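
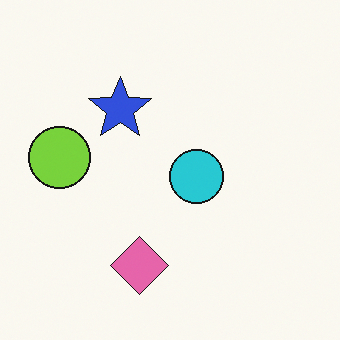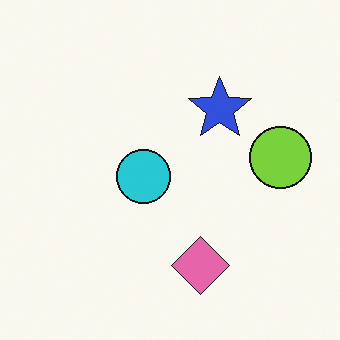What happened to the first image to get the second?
Flipped horizontally (left ↔ right).

The lime circle is in the left of the first image and the right of the second — shapes on opposite sides of the vertical midline have swapped in a mirror flip.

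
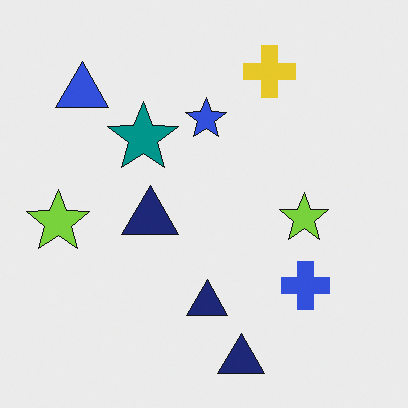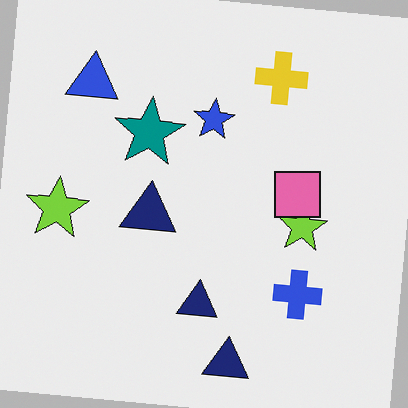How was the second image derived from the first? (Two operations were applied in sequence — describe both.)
Rotated clockwise by a few degrees, then overlaid with an additional pink square.

Every shape is tilted by the same angle and the image corners show triangular fill wedges — a whole-image rotation by a non-right angle. A pink square appears in the second image that is absent from the first.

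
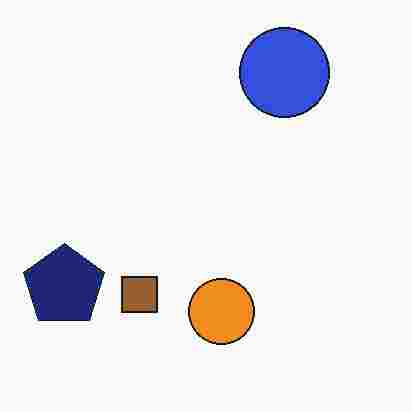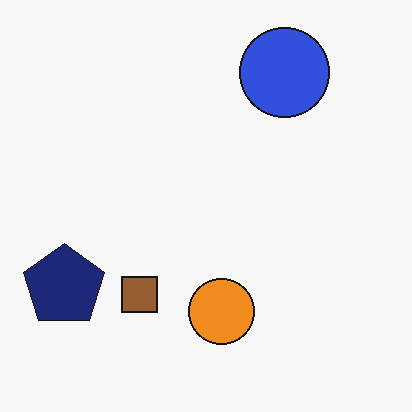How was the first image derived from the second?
The first image is the second heavily JPEG-compressed with obvious blocking artifacts.

Blocky 8×8 compression artifacts appear around shape edges and the flat background shows ringing — characteristic JPEG degradation.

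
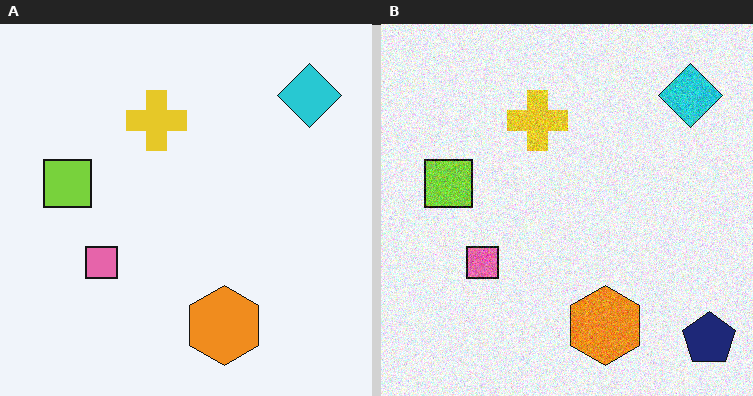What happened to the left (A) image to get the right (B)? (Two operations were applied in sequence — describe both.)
The image was degraded with moderate additive noise, then overlaid with an additional navy pentagon.

Random speckle covers the whole image, including the flat background. A navy pentagon appears in the right (B) image that is absent from the left (A).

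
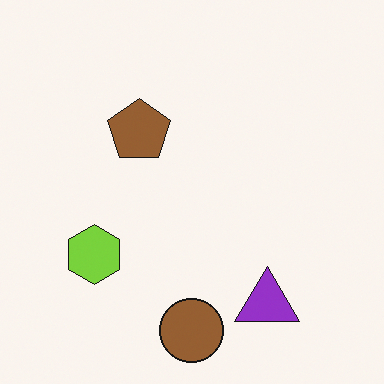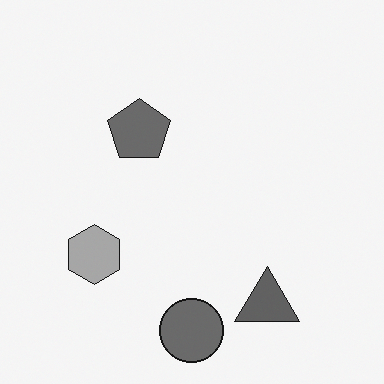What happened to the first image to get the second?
The transformation is: converted to grayscale.

All color is removed — every shape is now a shade of grey.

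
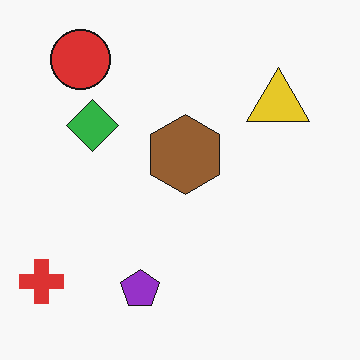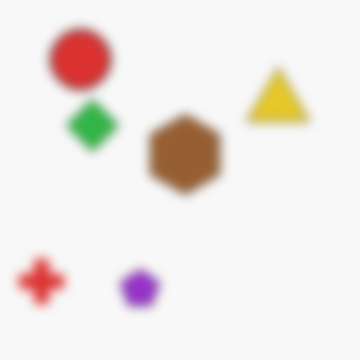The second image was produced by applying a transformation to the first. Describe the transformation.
It was heavily blurred.

Shape edges and outlines are uniformly softened across the whole image.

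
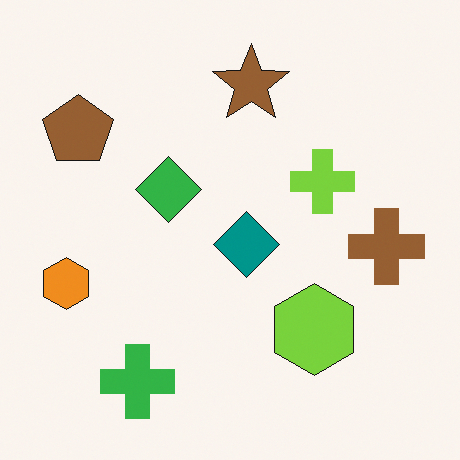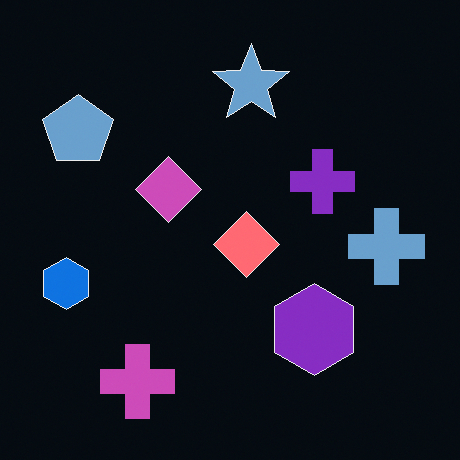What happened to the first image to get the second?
This is the original image color-inverted (negative).

The light background has become dark and every shape's color is its complement — a photographic negative.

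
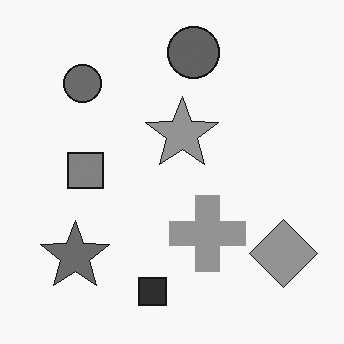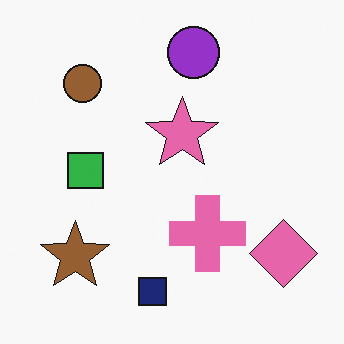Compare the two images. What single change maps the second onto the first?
The image was converted to grayscale.

All color is removed — every shape is now a shade of grey.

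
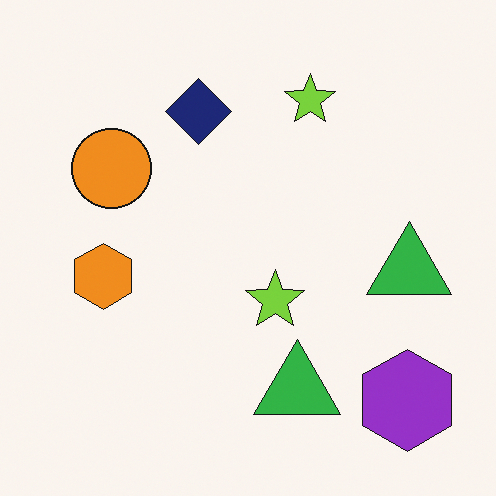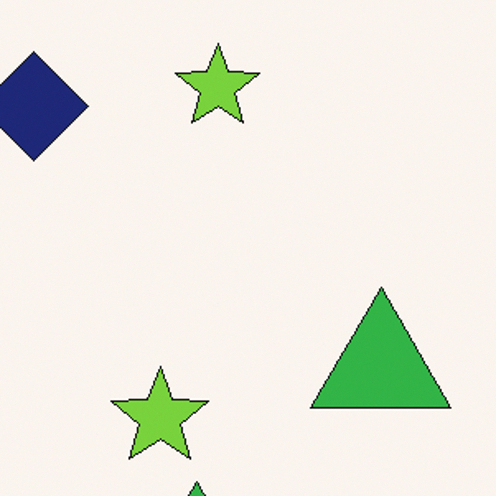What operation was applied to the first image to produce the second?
It was cropped tightly and scaled back up.

The visible shapes are larger and the field of view is narrower; shapes near the original edges may be partly or wholly outside the frame — a crop-and-rescale.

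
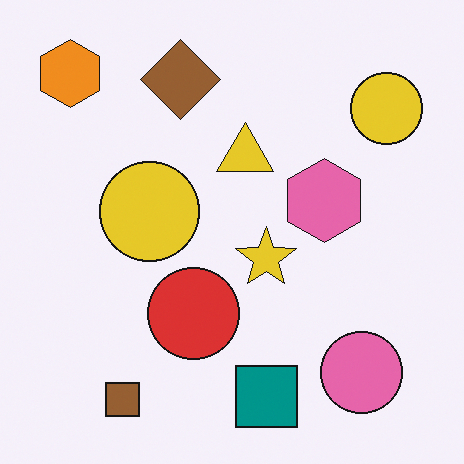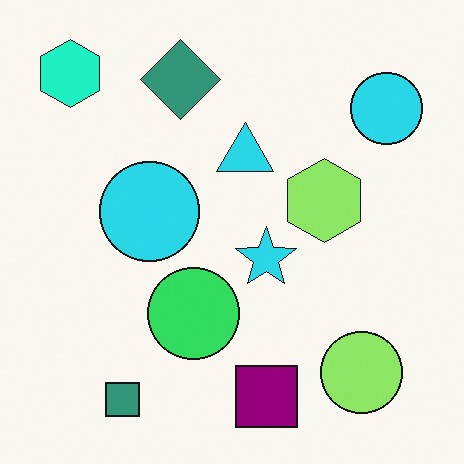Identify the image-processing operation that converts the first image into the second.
It was hue-shifted by a moderate amount.

Every shape's color has rotated by the same amount around the hue wheel — a uniform hue shift.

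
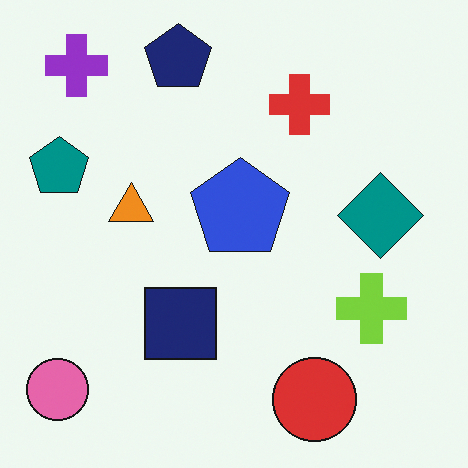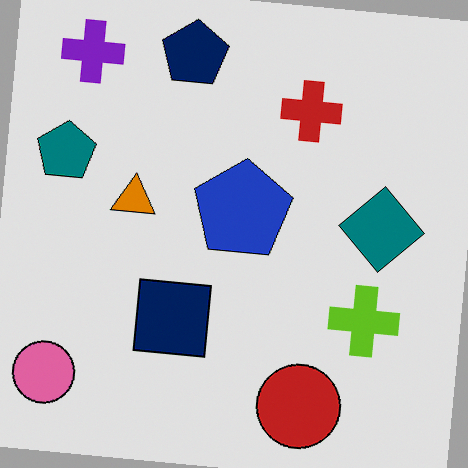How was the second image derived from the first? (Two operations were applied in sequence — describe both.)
The image was rotated clockwise by a few degrees, then moderately posterized.

Every shape is tilted by the same angle and the image corners show triangular fill wedges — a whole-image rotation by a non-right angle. Each flat color has snapped to a coarser quantized level — most visibly, the near-white background has dropped to a flat grey.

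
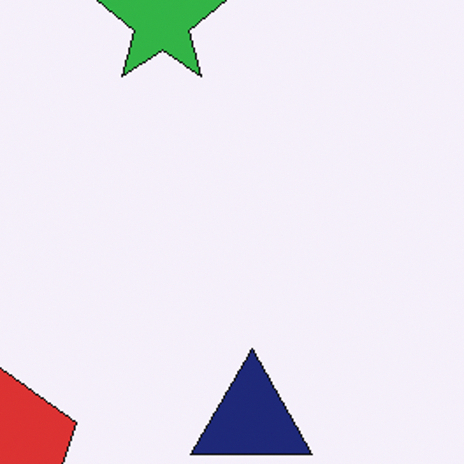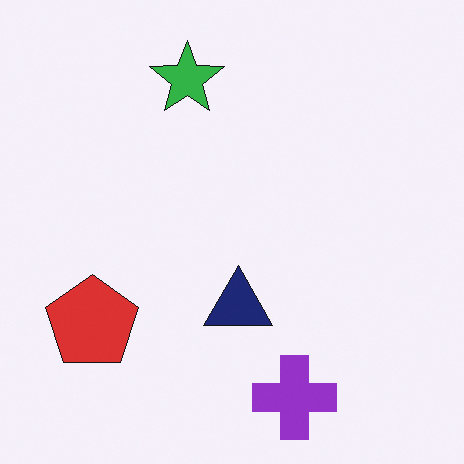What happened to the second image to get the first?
It was cropped to a noticeably smaller region and rescaled.

The visible shapes are larger and the field of view is narrower; shapes near the original edges may be partly or wholly outside the frame — a crop-and-rescale.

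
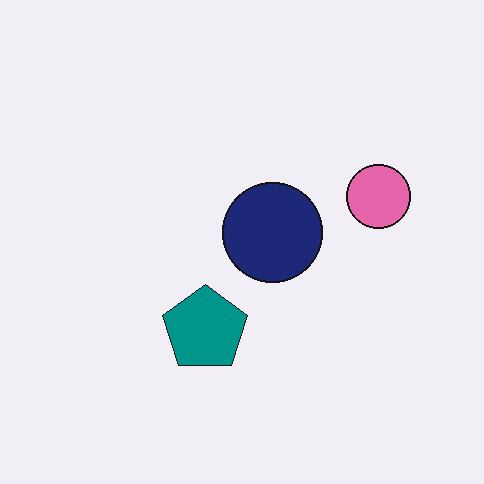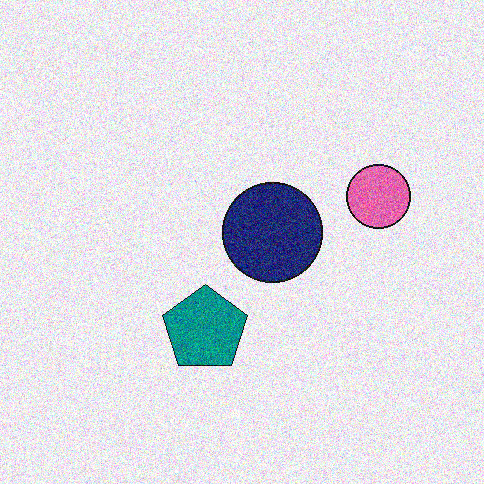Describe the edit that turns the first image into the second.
The image was degraded with strong gaussian noise.

Random speckle covers the whole image, including the flat background.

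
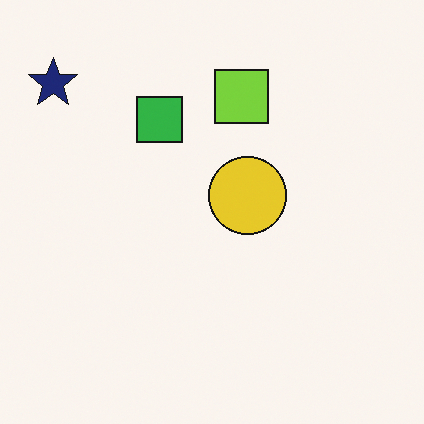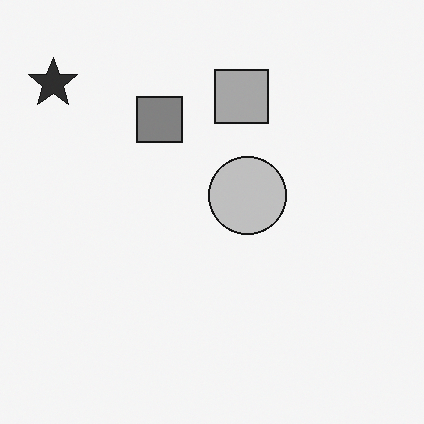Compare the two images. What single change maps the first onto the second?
The transformation is: converted to grayscale.

All color is removed — every shape is now a shade of grey.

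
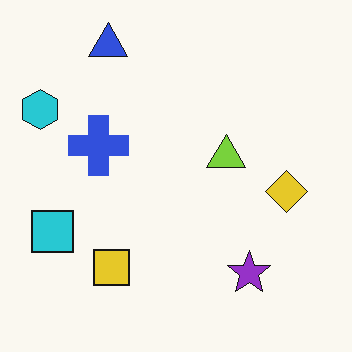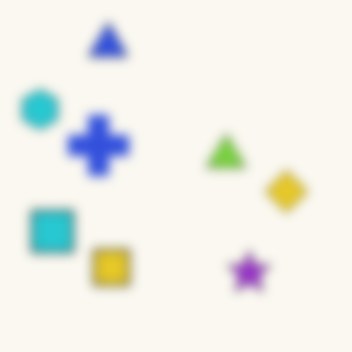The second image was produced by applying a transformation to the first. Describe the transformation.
The second image is the first heavily blurred.

Shape edges and outlines are uniformly softened across the whole image.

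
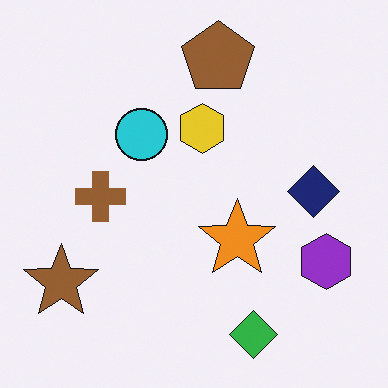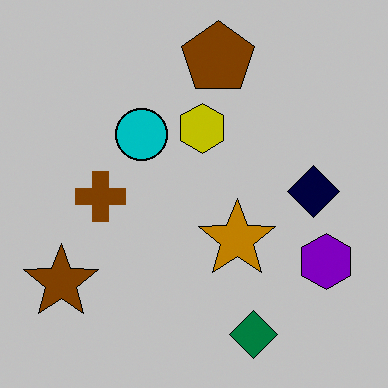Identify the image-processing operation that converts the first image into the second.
This is the original image heavily posterized to just a handful of flat colors.

Each flat color has snapped to a coarser quantized level — most visibly, the near-white background has dropped to a flat grey.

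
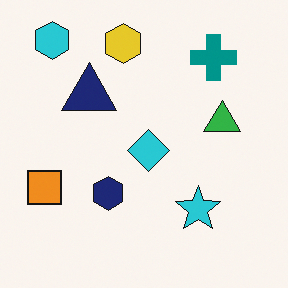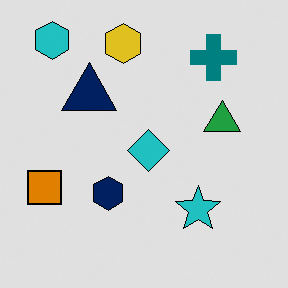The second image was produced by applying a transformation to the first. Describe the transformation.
The image was posterized to a reduced palette.

Each flat color has snapped to a coarser quantized level — most visibly, the near-white background has dropped to a flat grey.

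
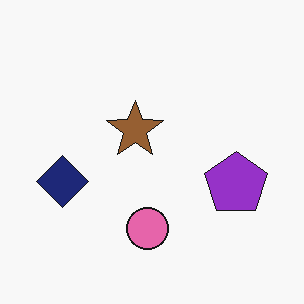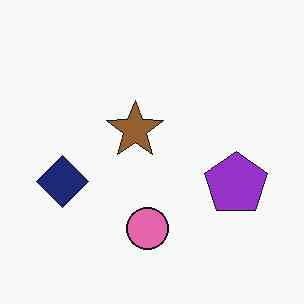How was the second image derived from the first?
This is the original image given moderate JPEG compression.

Blocky 8×8 compression artifacts appear around shape edges and the flat background shows ringing — characteristic JPEG degradation.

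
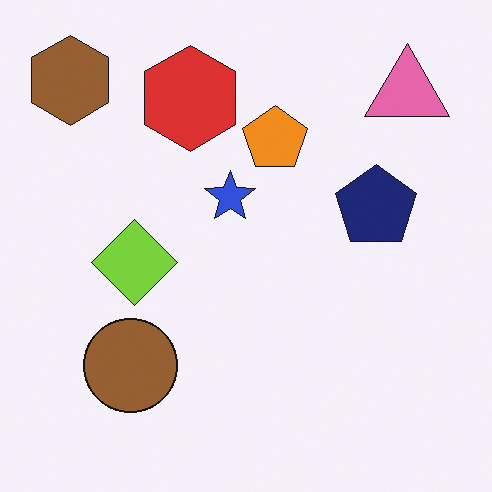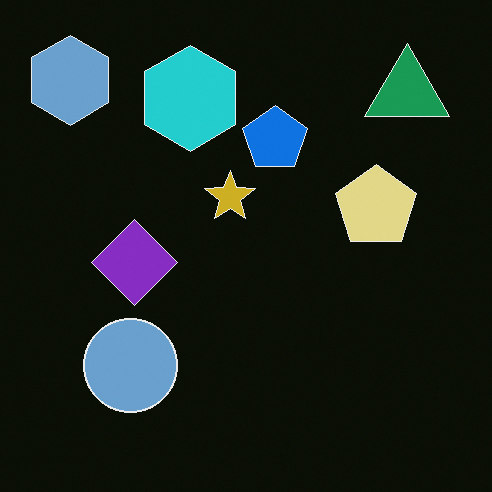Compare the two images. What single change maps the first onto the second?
This is the original image color-inverted (negative).

The light background has become dark and every shape's color is its complement — a photographic negative.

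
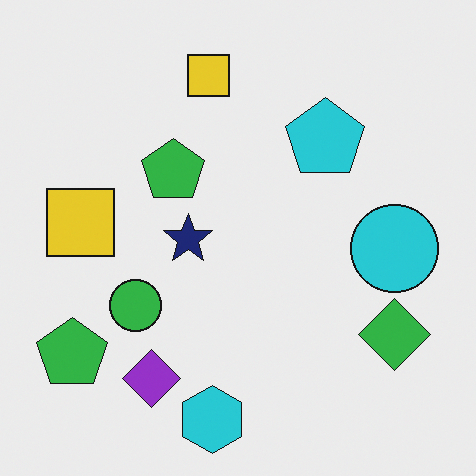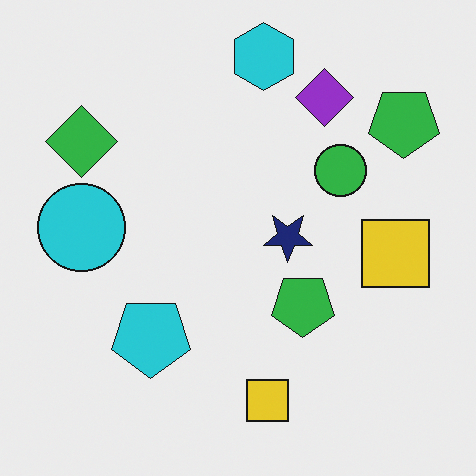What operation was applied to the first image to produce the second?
The transformation is: rotated 180°.

The green diamond sits in the bottom-right of the first image and the top-left of the second — consistent with a whole-image 180° rotation.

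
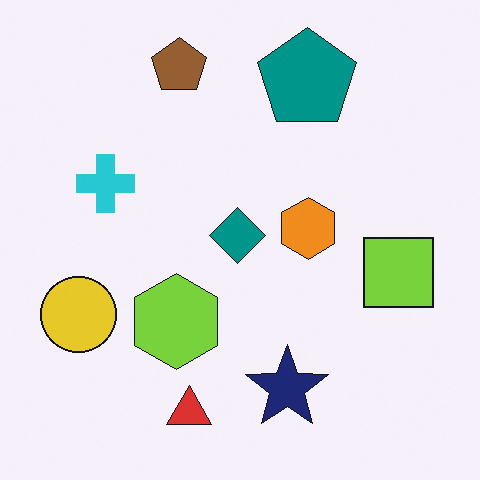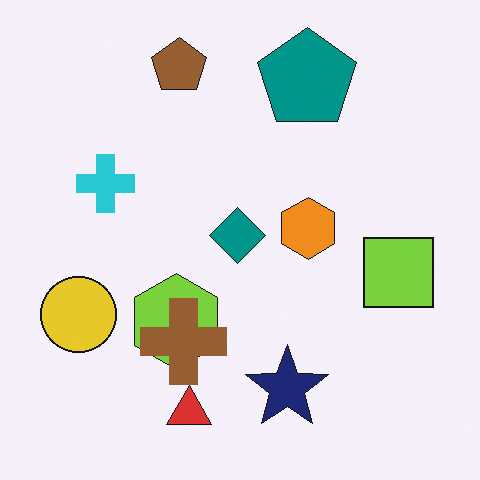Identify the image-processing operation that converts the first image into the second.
The image was overlaid with an additional brown cross.

A brown cross appears in the second image that is absent from the first.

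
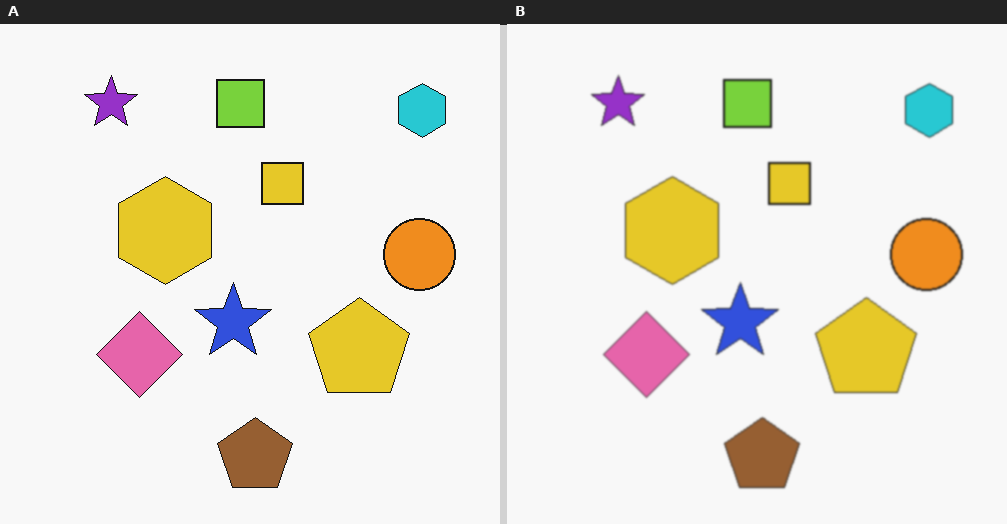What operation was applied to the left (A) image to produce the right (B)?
The transformation is: given a subtle gaussian blur.

Shape edges and outlines are uniformly softened across the whole image.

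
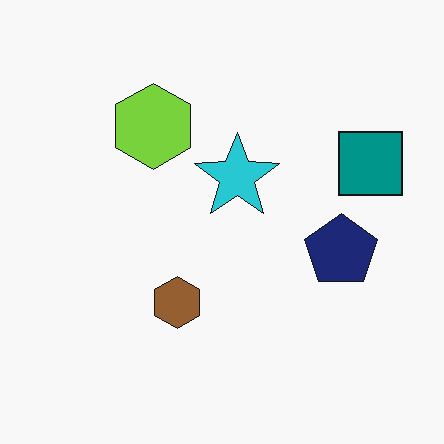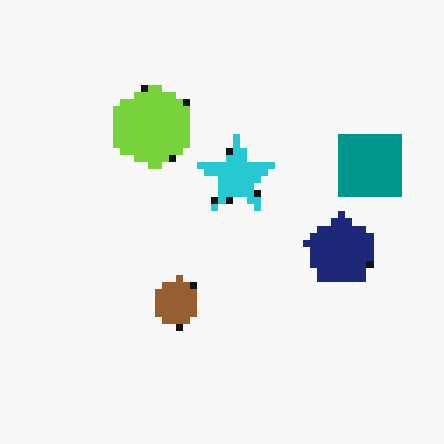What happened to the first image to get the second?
Pixelated into visible square blocks.

Shapes are reduced to large square blocks; fine edges and outlines are lost — a downscale-then-upscale (mosaic) effect.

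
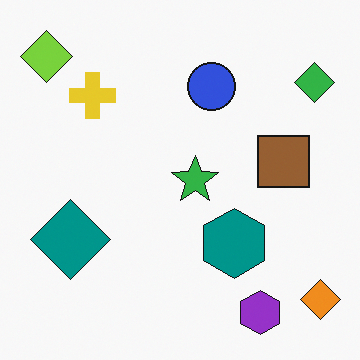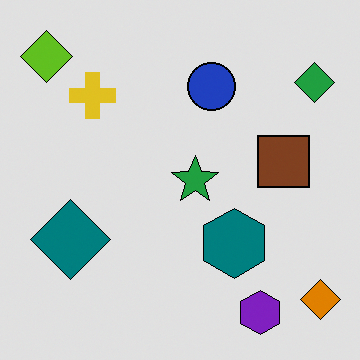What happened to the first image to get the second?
This is the original image moderately posterized.

Each flat color has snapped to a coarser quantized level — most visibly, the near-white background has dropped to a flat grey.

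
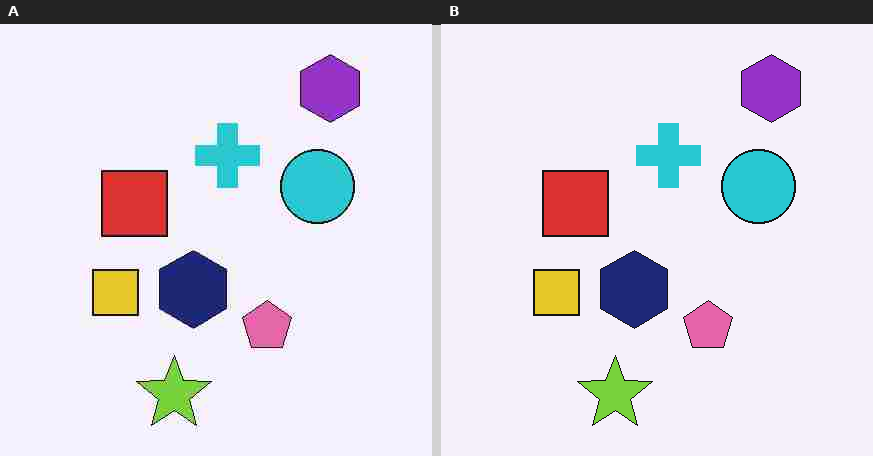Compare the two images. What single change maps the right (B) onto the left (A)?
The image was heavily JPEG-compressed with obvious blocking artifacts.

Blocky 8×8 compression artifacts appear around shape edges and the flat background shows ringing — characteristic JPEG degradation.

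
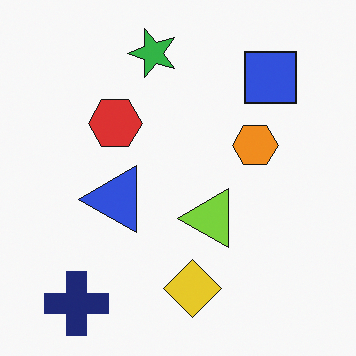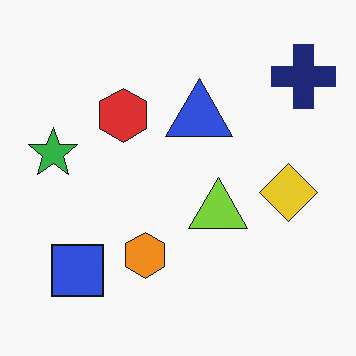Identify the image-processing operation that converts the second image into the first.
The transformation is: transposed (reflected across the top-left ↔ bottom-right diagonal).

Shapes have swapped their row and column positions — what was in the top-right is now in the bottom-left — a diagonal reflection.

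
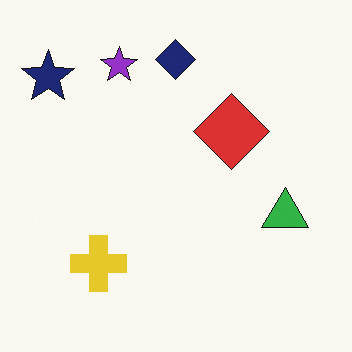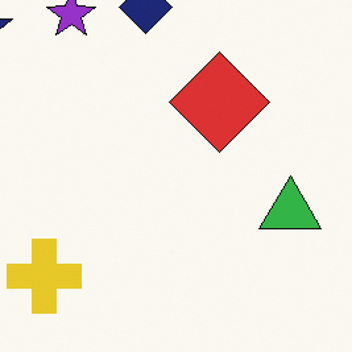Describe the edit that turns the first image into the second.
This is the original image cropped to a modestly smaller region and rescaled.

The visible shapes are larger and the field of view is narrower; shapes near the original edges may be partly or wholly outside the frame — a crop-and-rescale.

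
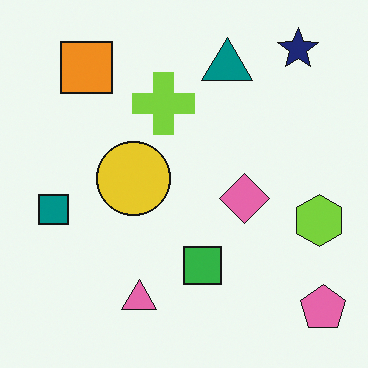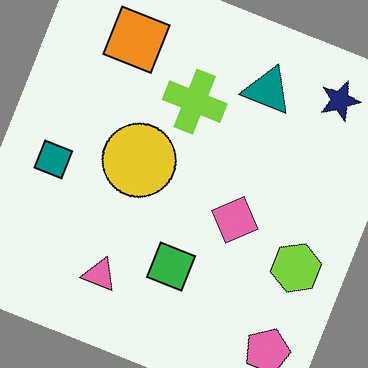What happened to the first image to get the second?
The second image is the first rotated clockwise by a moderate amount.

Every shape is tilted by the same angle and the image corners show triangular fill wedges — a whole-image rotation by a non-right angle.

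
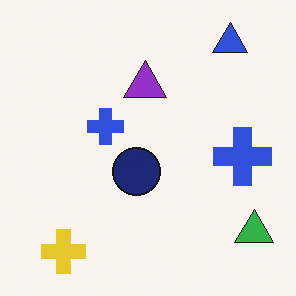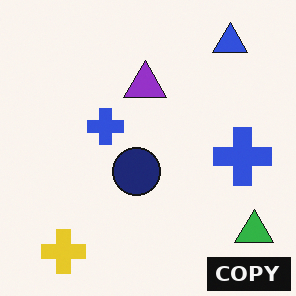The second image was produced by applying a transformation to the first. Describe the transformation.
The transformation is: watermarked with the text "COPY" in the lower-right corner.

A dark label reading "COPY" appears in the lower-right corner.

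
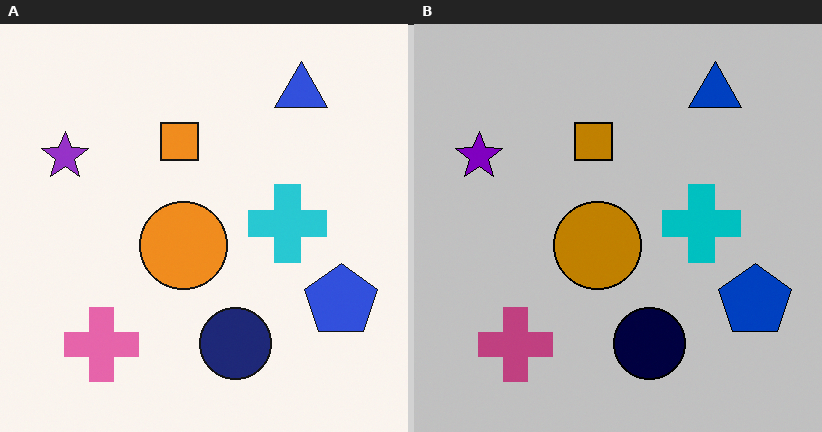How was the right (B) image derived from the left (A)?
The transformation is: heavily posterized to just a handful of flat colors.

Each flat color has snapped to a coarser quantized level — most visibly, the near-white background has dropped to a flat grey.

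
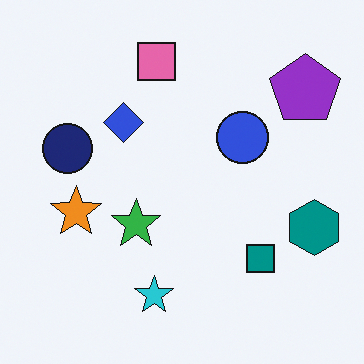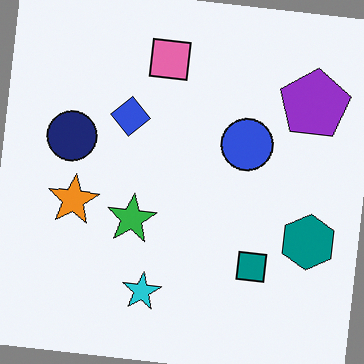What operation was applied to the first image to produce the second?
It was rotated clockwise by a small amount.

Every shape is tilted by the same angle and the image corners show triangular fill wedges — a whole-image rotation by a non-right angle.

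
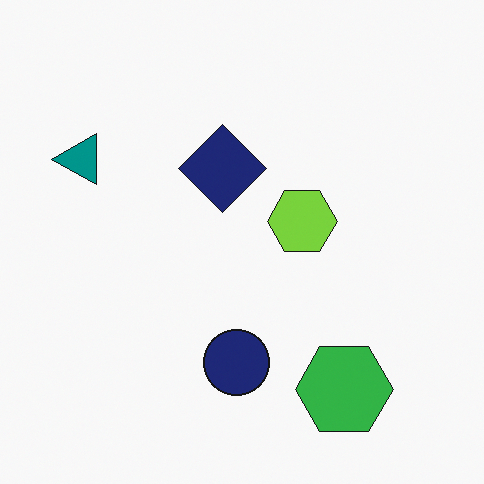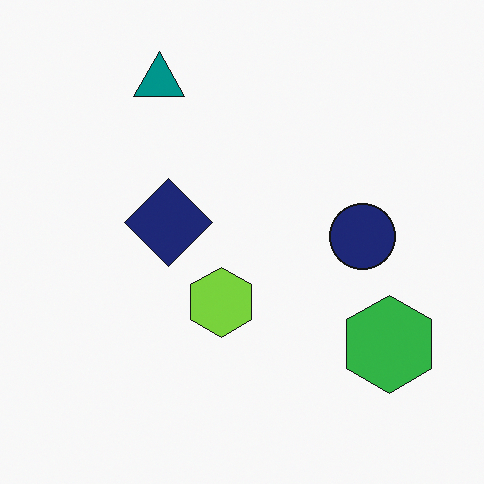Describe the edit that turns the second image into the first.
It was transposed (reflected across the top-left ↔ bottom-right diagonal).

Shapes have swapped their row and column positions — what was in the top-right is now in the bottom-left — a diagonal reflection.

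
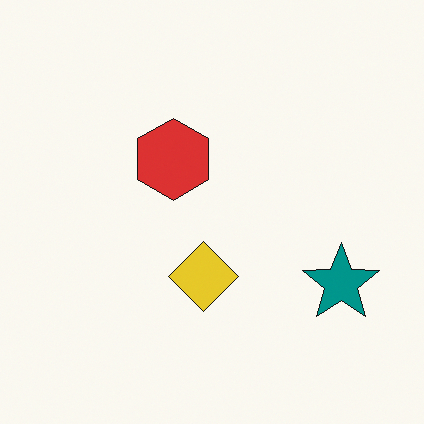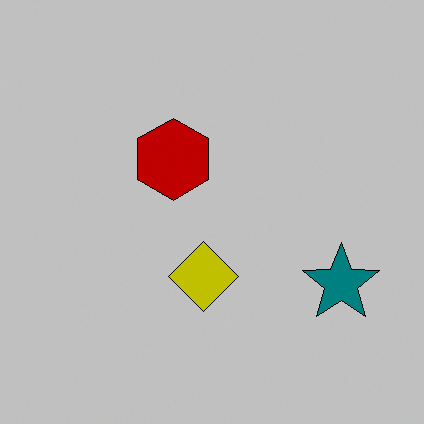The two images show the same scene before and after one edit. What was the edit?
This is the original image heavily posterized to just a handful of flat colors.

Each flat color has snapped to a coarser quantized level — most visibly, the near-white background has dropped to a flat grey.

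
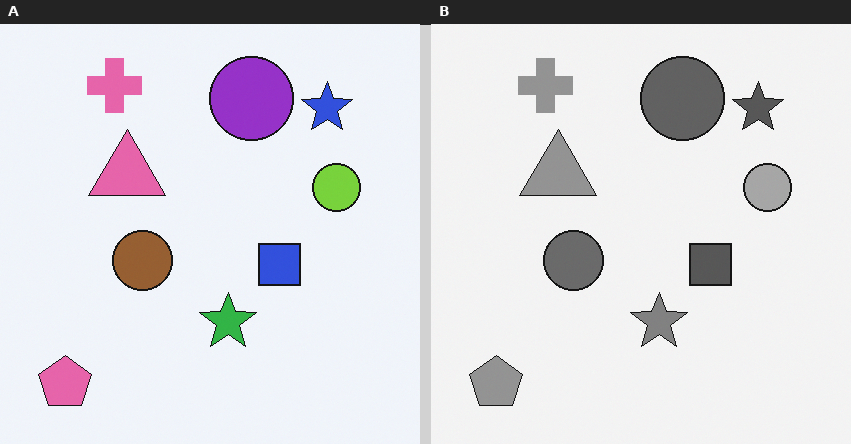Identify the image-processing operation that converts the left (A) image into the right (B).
The image was converted to grayscale.

All color is removed — every shape is now a shade of grey.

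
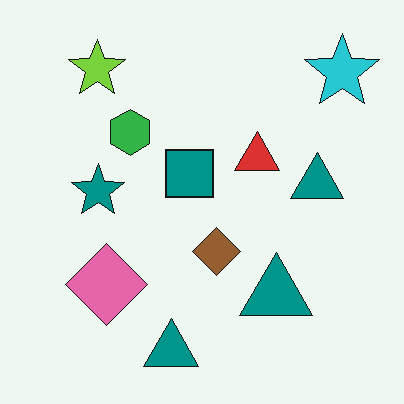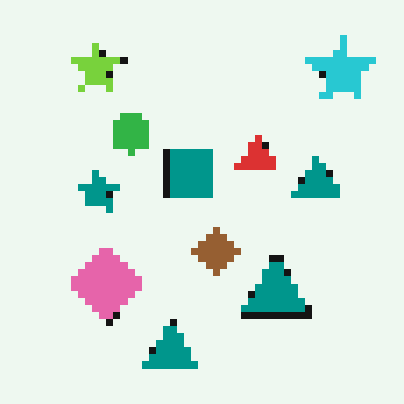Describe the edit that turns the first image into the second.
Moderately pixelated.

Shapes are reduced to large square blocks; fine edges and outlines are lost — a downscale-then-upscale (mosaic) effect.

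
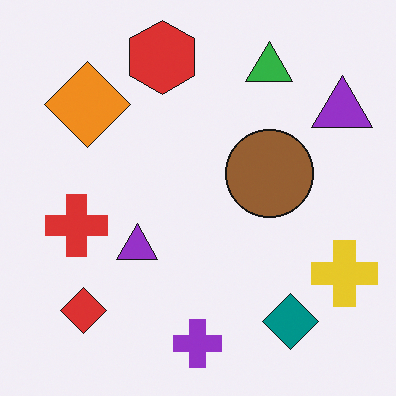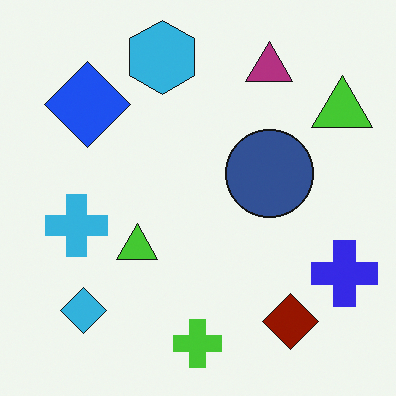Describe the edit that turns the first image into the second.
The image was hue-shifted by a large amount.

Every shape's color has rotated by the same amount around the hue wheel — a uniform hue shift.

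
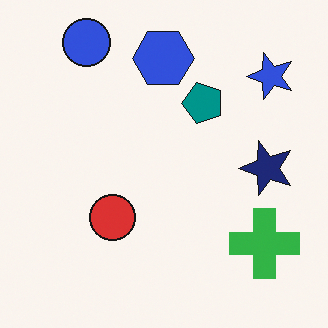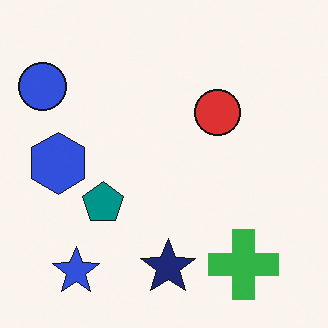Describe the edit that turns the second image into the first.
It was transposed (reflected across the top-left ↔ bottom-right diagonal).

Shapes have swapped their row and column positions — what was in the top-right is now in the bottom-left — a diagonal reflection.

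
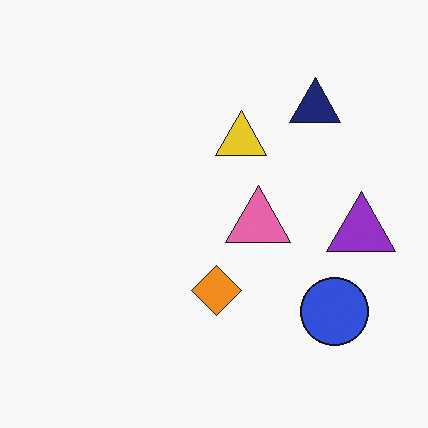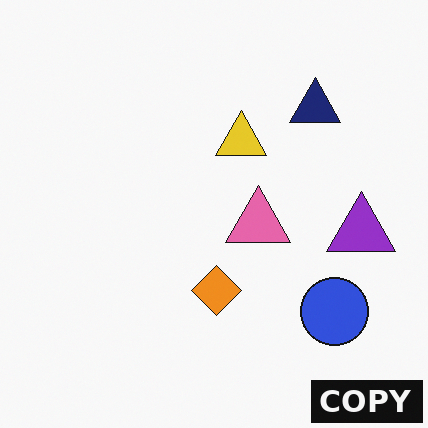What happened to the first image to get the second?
The image was watermarked with the text "COPY" in the lower-right corner.

A dark label reading "COPY" appears in the lower-right corner.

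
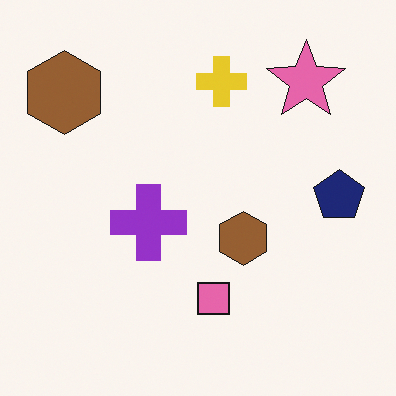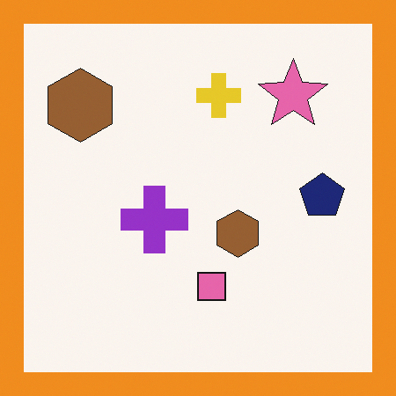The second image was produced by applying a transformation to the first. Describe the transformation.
It was framed with a orange border.

A solid orange frame runs around the edge of the second image, with the content slightly shrunk inside it.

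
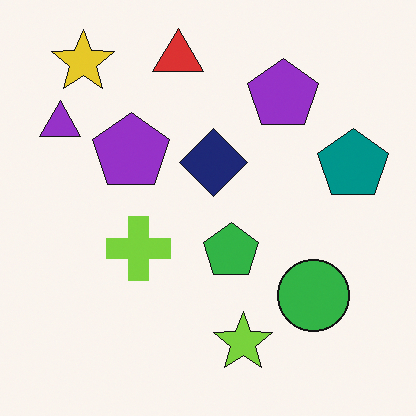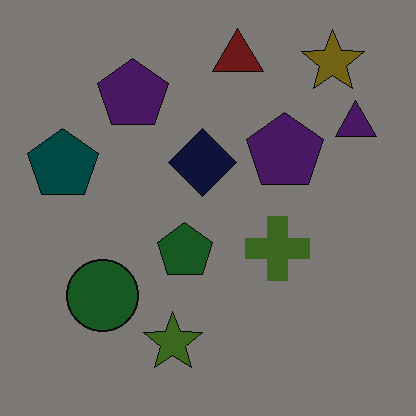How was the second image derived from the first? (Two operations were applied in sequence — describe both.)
The image was substantially darkened, then flipped horizontally (left ↔ right).

Every pixel — background and shapes alike — is uniformly darkened. The purple triangle is in the top-left of the first image and the top-right of the second — shapes on opposite sides of the vertical midline have swapped in a mirror flip.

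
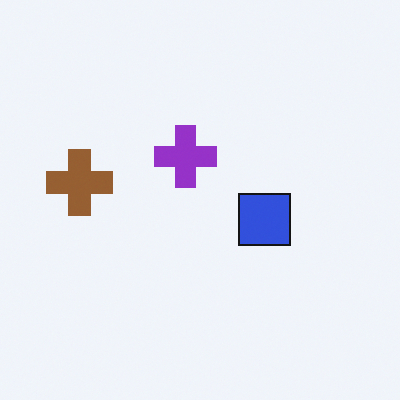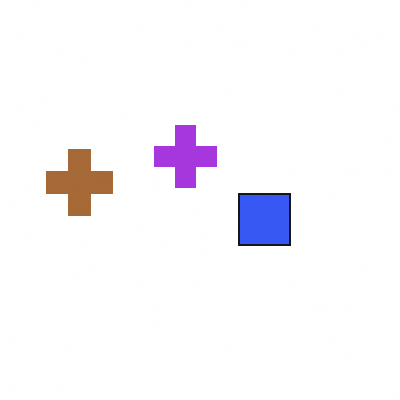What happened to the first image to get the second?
The transformation is: slightly brightened.

Every pixel — background and shapes alike — is uniformly brightened.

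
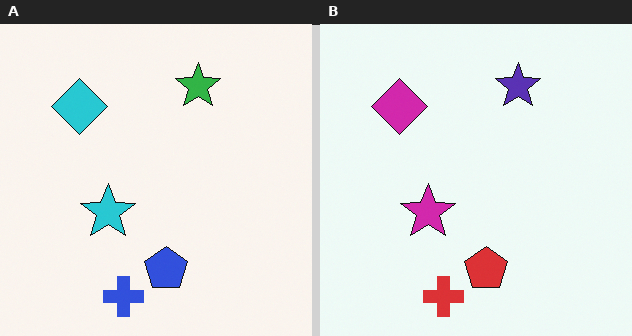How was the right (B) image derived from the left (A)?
The transformation is: hue-shifted noticeably.

Every shape's color has rotated by the same amount around the hue wheel — a uniform hue shift.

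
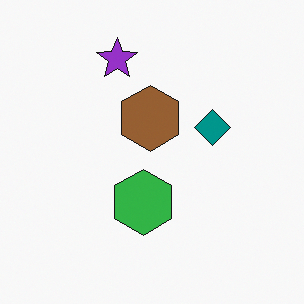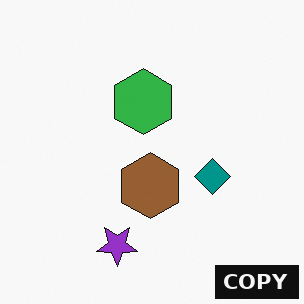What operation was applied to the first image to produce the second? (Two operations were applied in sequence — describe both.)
The transformation is: flipped vertically (top ↔ bottom), then watermarked with the text "COPY" in the lower-right corner.

The purple star is in the top of the first image and the bottom of the second — shapes on opposite sides of the horizontal midline have swapped in a mirror flip. A dark label reading "COPY" appears in the lower-right corner.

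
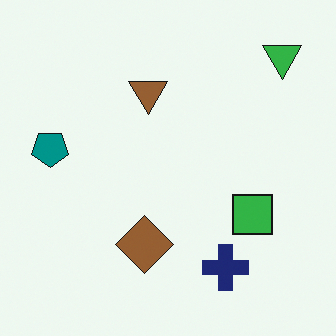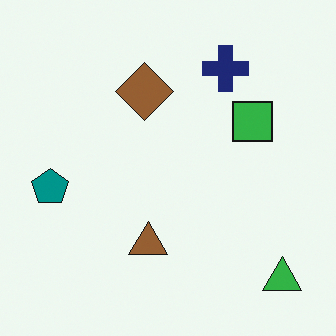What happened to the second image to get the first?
The image was flipped vertically (top ↔ bottom).

The green triangle is in the bottom-right of the second image and the top-right of the first — shapes on opposite sides of the horizontal midline have swapped in a mirror flip.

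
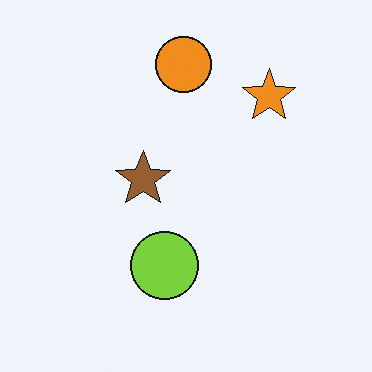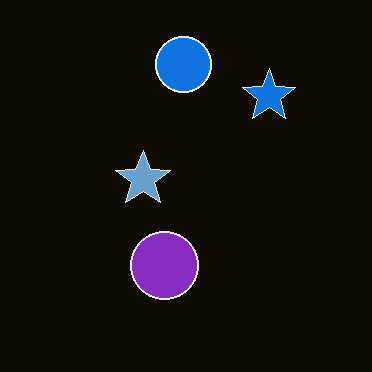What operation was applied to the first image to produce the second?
The image was color-inverted (negative).

The light background has become dark and every shape's color is its complement — a photographic negative.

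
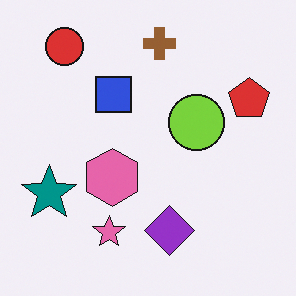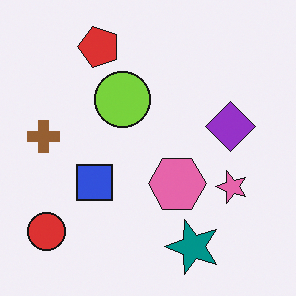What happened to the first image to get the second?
The second image is the first rotated 90° counter-clockwise.

The red circle sits in the top-left of the first image and the bottom-left of the second — consistent with a whole-image 90° counter-clockwise rotation.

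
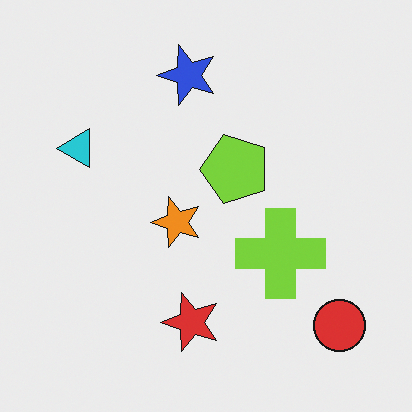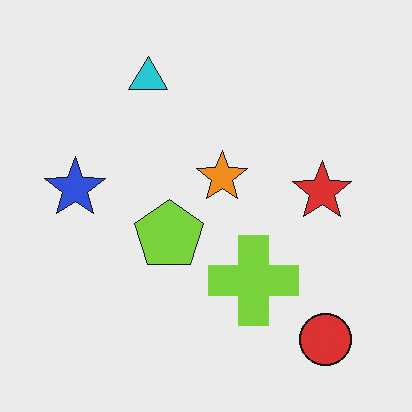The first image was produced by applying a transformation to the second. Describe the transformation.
It was transposed (reflected across the top-left ↔ bottom-right diagonal).

Shapes have swapped their row and column positions — what was in the top-right is now in the bottom-left — a diagonal reflection.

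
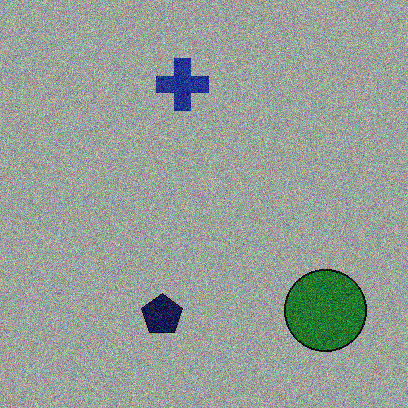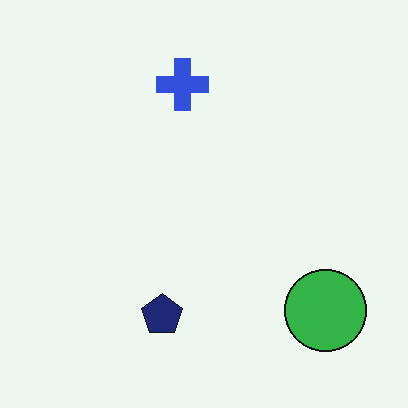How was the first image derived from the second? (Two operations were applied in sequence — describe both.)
This is the original image substantially darkened, then degraded with moderate additive noise.

Every pixel — background and shapes alike — is uniformly darkened. Random speckle covers the whole image, including the flat background.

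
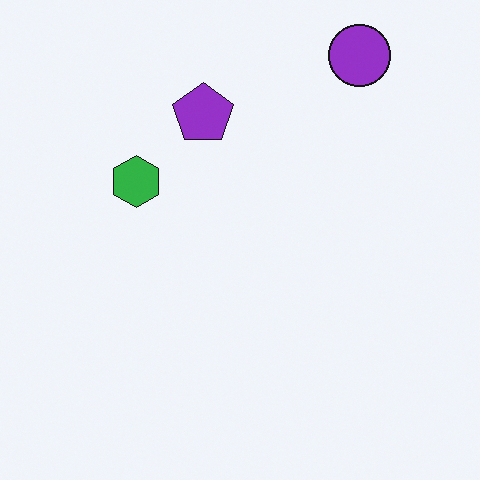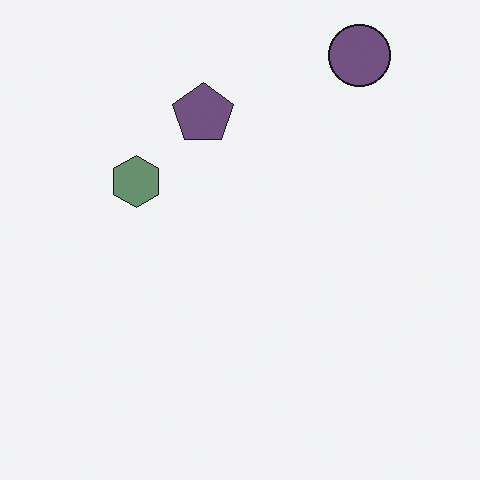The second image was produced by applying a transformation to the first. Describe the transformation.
It was made much more muted (saturation change).

All colors are more muted and greyish — a global saturation change.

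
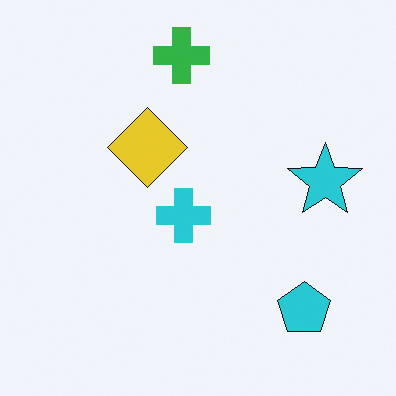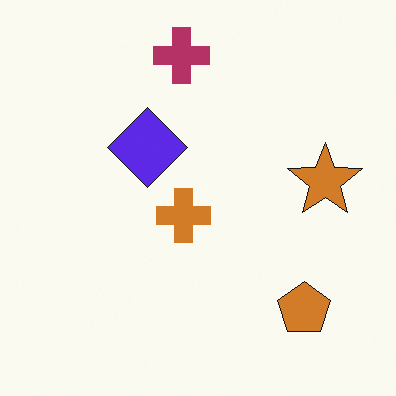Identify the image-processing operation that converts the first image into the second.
It was hue-shifted by a large amount.

Every shape's color has rotated by the same amount around the hue wheel — a uniform hue shift.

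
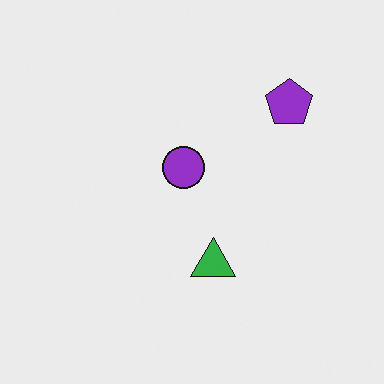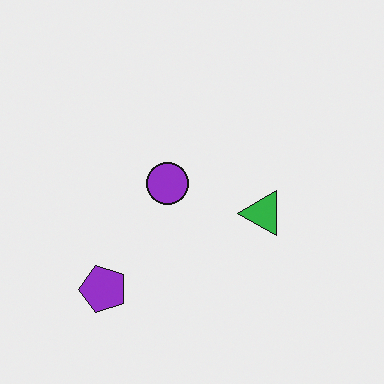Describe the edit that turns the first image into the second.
Transposed (reflected across the top-left ↔ bottom-right diagonal).

Shapes have swapped their row and column positions — what was in the top-right is now in the bottom-left — a diagonal reflection.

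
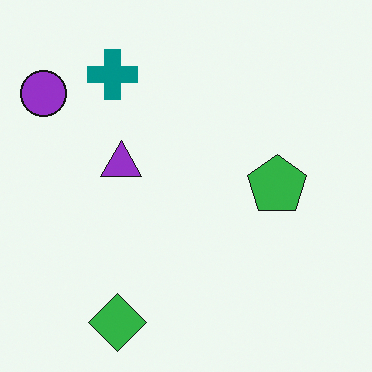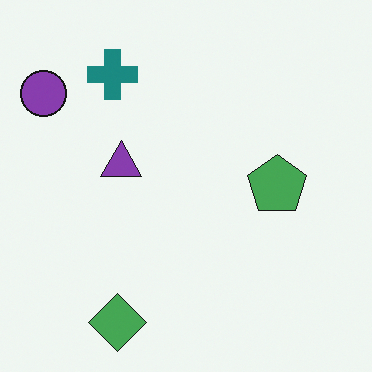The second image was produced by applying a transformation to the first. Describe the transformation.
Slightly desaturated.

All colors are more muted and greyish — a global saturation change.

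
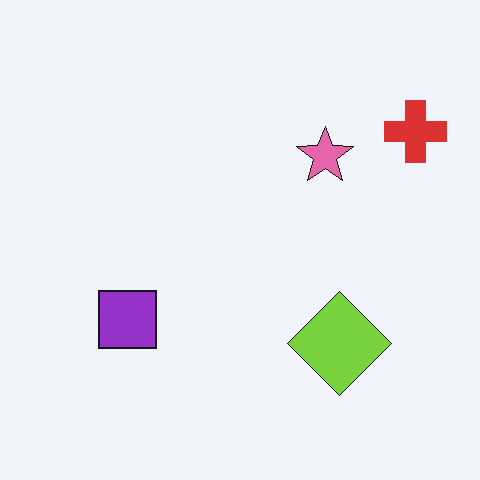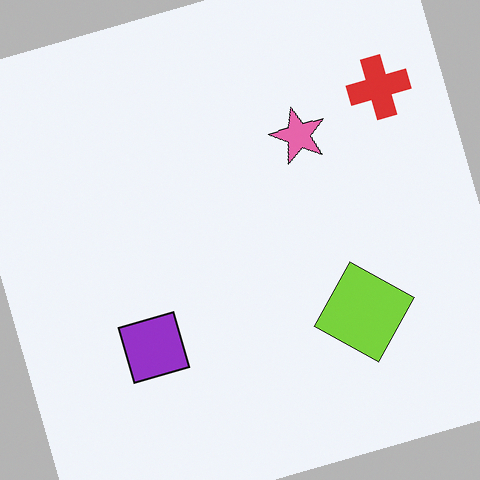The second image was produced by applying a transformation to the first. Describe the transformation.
The transformation is: rotated counter-clockwise by a clearly visible amount.

Every shape is tilted by the same angle and the image corners show triangular fill wedges — a whole-image rotation by a non-right angle.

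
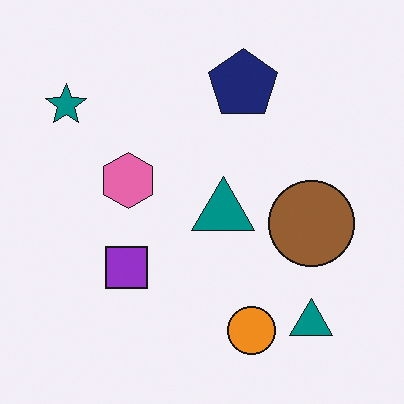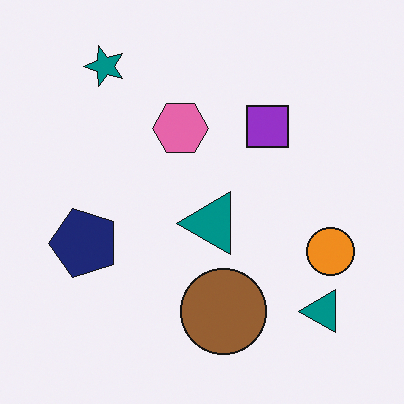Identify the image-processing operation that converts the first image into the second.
The transformation is: transposed (reflected across the top-left ↔ bottom-right diagonal).

Shapes have swapped their row and column positions — what was in the top-right is now in the bottom-left — a diagonal reflection.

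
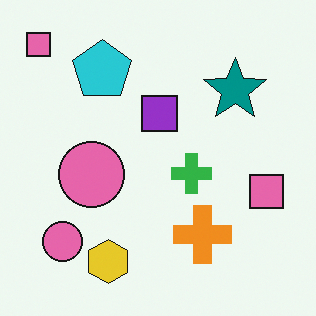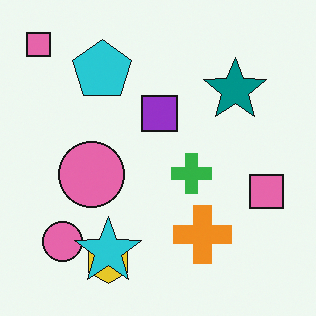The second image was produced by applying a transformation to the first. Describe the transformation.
The second image is the first overlaid with an additional cyan star.

A cyan star appears in the second image that is absent from the first.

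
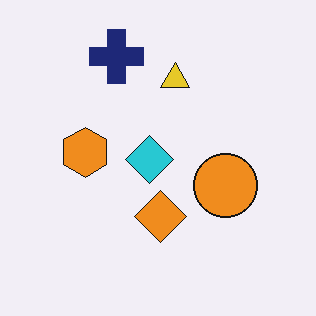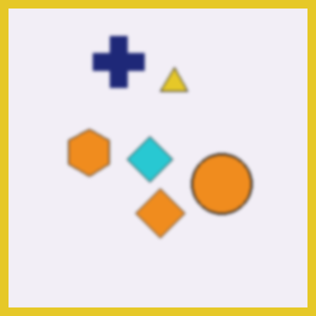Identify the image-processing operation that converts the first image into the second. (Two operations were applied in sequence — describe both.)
Given a subtle gaussian blur, then framed with a yellow border.

Shape edges and outlines are uniformly softened across the whole image. A solid yellow frame runs around the edge of the second image, with the content slightly shrunk inside it.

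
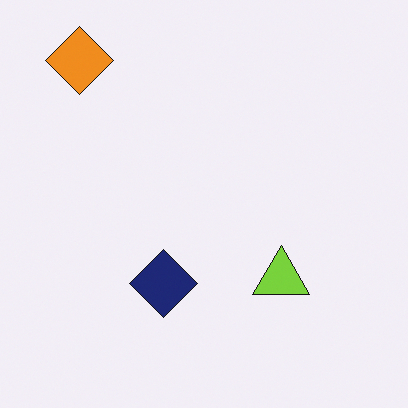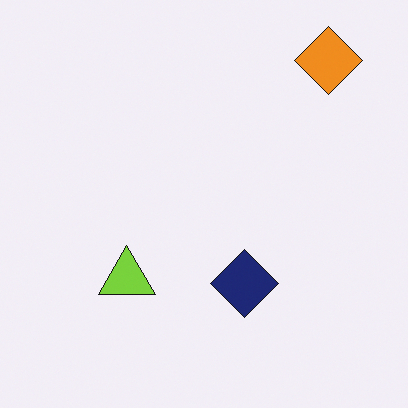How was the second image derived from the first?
The transformation is: flipped horizontally (left ↔ right).

The orange diamond is in the top-left of the first image and the top-right of the second — shapes on opposite sides of the vertical midline have swapped in a mirror flip.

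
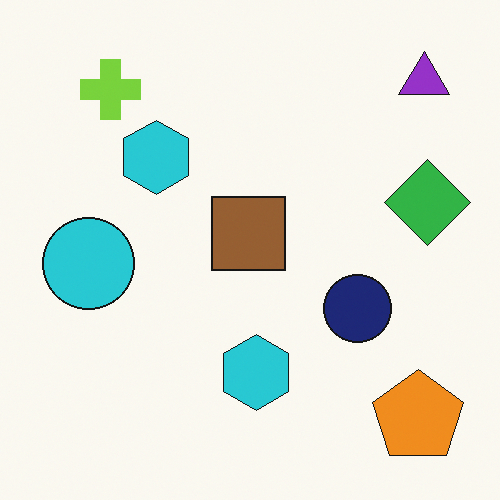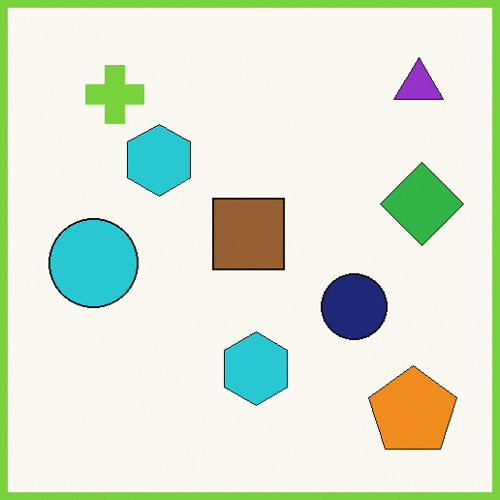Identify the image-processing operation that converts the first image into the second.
It was framed with a lime border.

A solid lime frame runs around the edge of the second image, with the content slightly shrunk inside it.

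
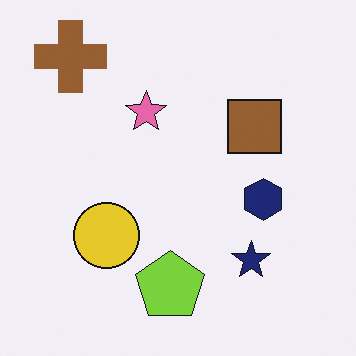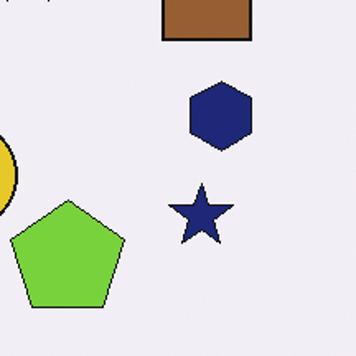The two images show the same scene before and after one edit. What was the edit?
It was cropped to a noticeably smaller region and rescaled.

The visible shapes are larger and the field of view is narrower; shapes near the original edges may be partly or wholly outside the frame — a crop-and-rescale.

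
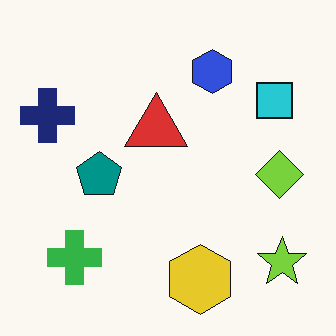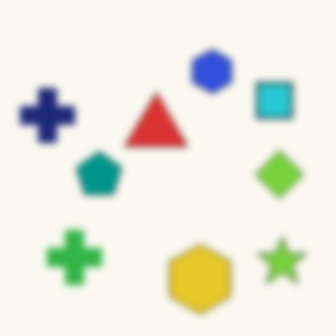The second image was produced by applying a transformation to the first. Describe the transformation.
The transformation is: noticeably gaussian-blurred.

Shape edges and outlines are uniformly softened across the whole image.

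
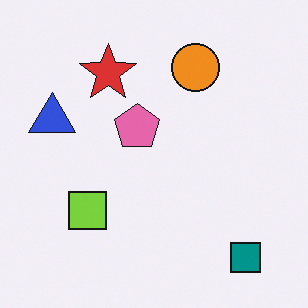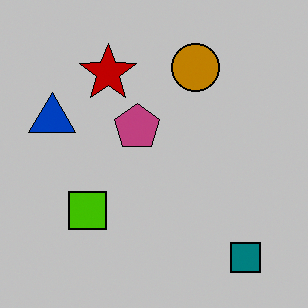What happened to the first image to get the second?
The transformation is: heavily posterized to just a handful of flat colors.

Each flat color has snapped to a coarser quantized level — most visibly, the near-white background has dropped to a flat grey.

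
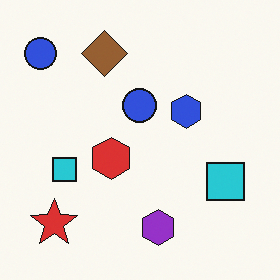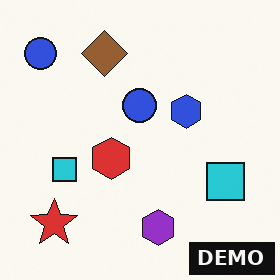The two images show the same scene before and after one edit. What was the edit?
The second image is the first watermarked with the text "DEMO" in the lower-right corner.

A dark label reading "DEMO" appears in the lower-right corner.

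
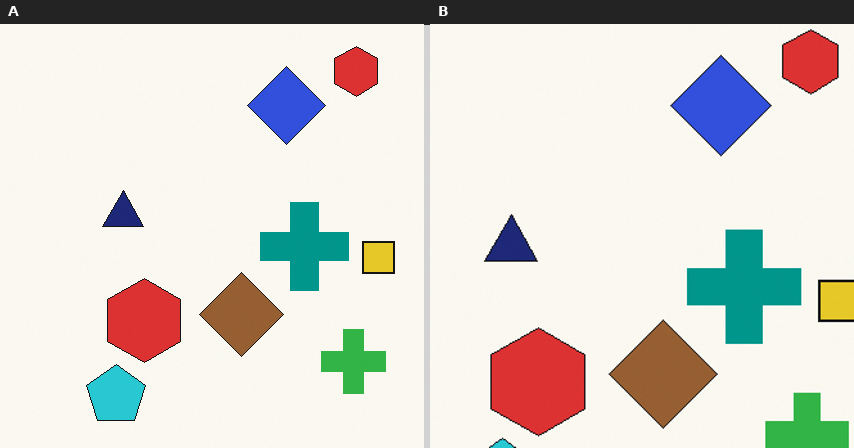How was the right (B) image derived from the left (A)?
Cropped to a modestly smaller region and rescaled.

The visible shapes are larger and the field of view is narrower; shapes near the original edges may be partly or wholly outside the frame — a crop-and-rescale.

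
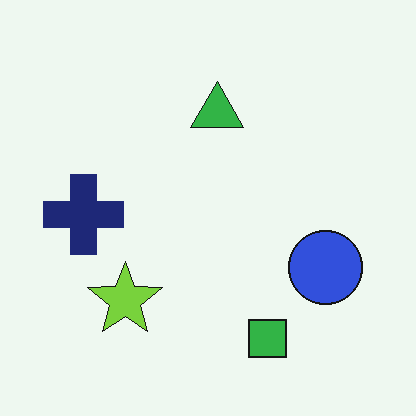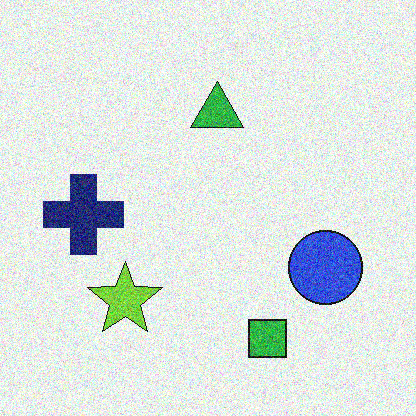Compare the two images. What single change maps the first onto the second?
This is the original image degraded with strong gaussian noise.

Random speckle covers the whole image, including the flat background.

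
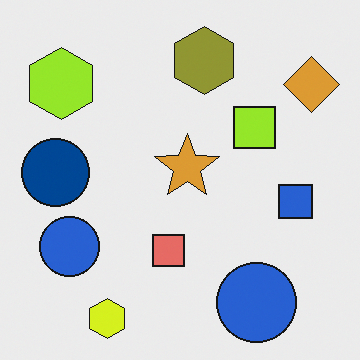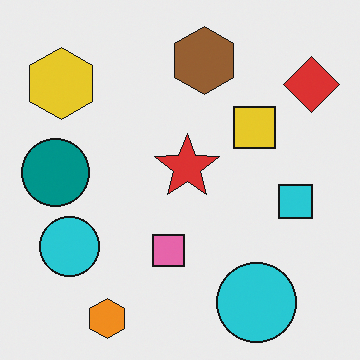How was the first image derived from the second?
The transformation is: hue-shifted slightly.

Every shape's color has rotated by the same amount around the hue wheel — a uniform hue shift.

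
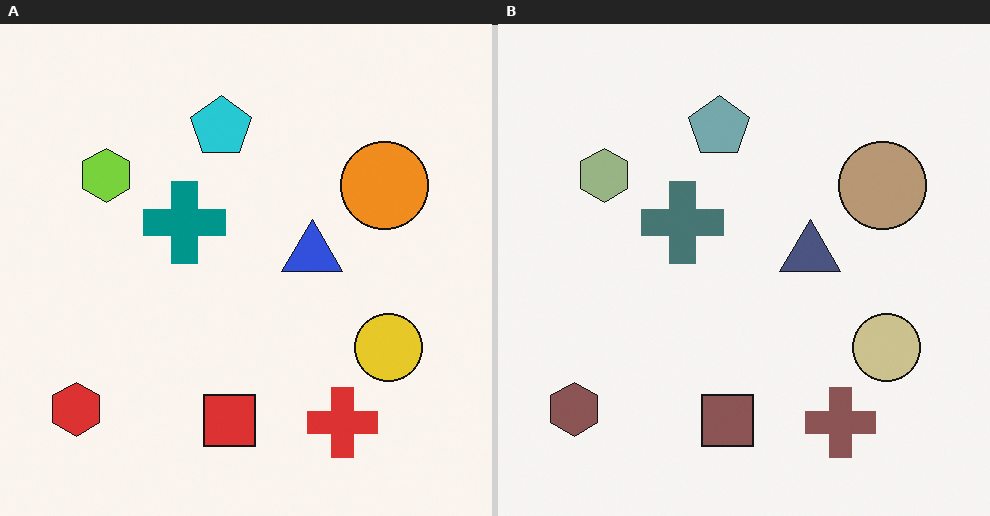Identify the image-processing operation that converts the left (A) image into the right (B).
The transformation is: heavily desaturated.

All colors are more muted and greyish — a global saturation change.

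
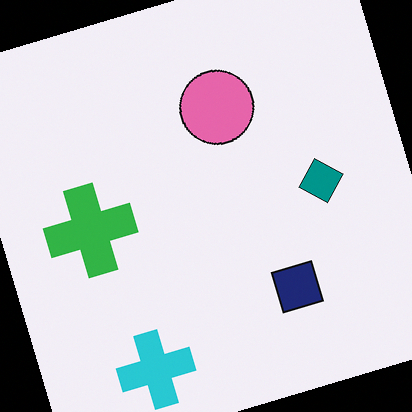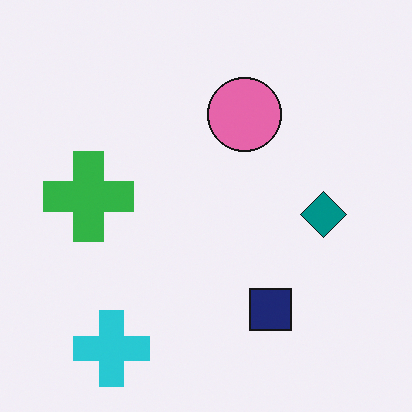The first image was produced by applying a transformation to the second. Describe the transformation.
The first image is the second rotated counter-clockwise by a moderate amount.

Every shape is tilted by the same angle and the image corners show triangular fill wedges — a whole-image rotation by a non-right angle.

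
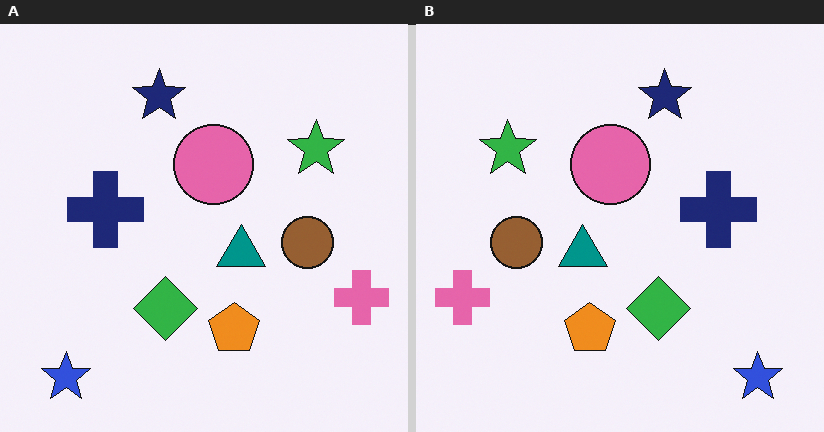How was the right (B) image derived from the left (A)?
The right (B) image is the left (A) flipped horizontally (left ↔ right).

The pink cross is in the bottom-right of the left (A) image and the bottom-left of the right (B) — shapes on opposite sides of the vertical midline have swapped in a mirror flip.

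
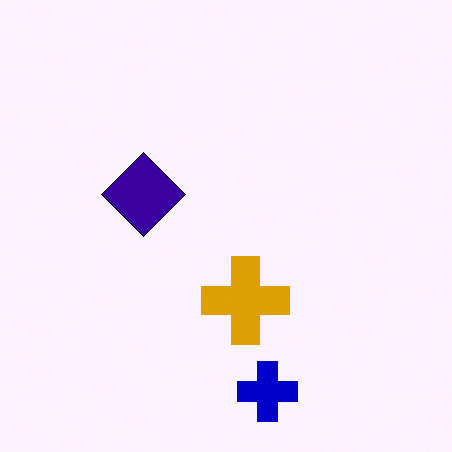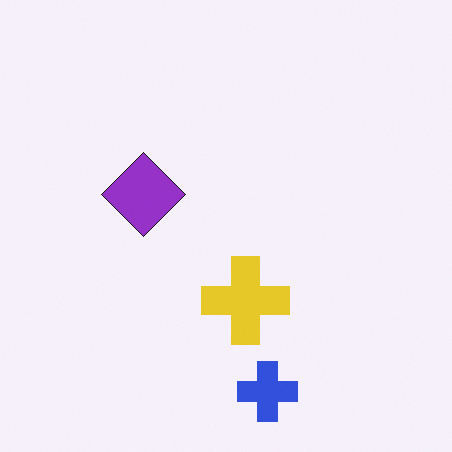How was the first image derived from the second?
This is the original image boosted in contrast.

Tones are pushed away from mid-grey across the whole image — a global contrast change.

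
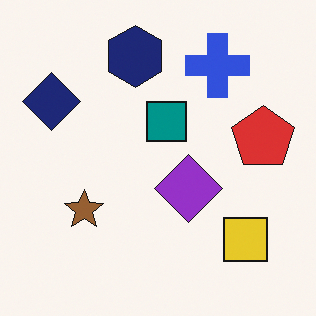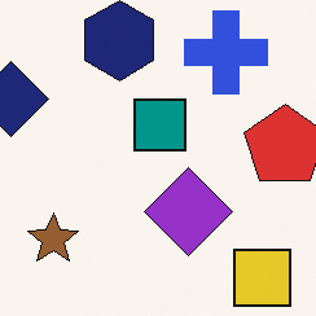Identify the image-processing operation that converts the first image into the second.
The transformation is: cropped to a modestly smaller region and rescaled.

The visible shapes are larger and the field of view is narrower; shapes near the original edges may be partly or wholly outside the frame — a crop-and-rescale.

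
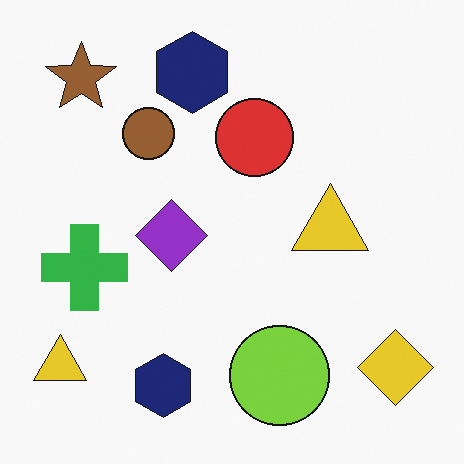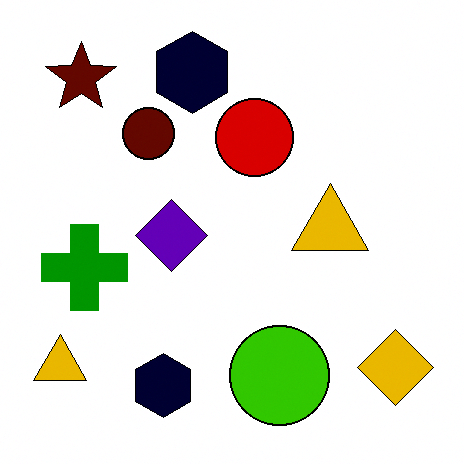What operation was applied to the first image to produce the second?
The transformation is: boosted in contrast.

Tones are pushed away from mid-grey across the whole image — a global contrast change.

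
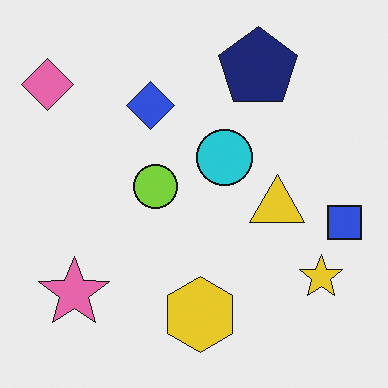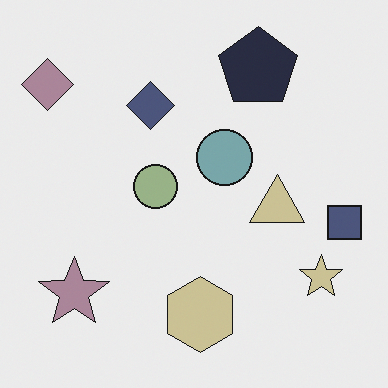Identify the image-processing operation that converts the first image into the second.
It was made much more muted (saturation change).

All colors are more muted and greyish — a global saturation change.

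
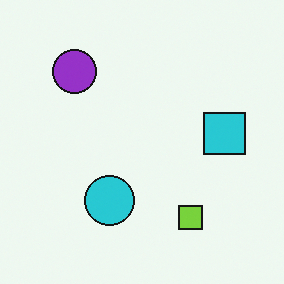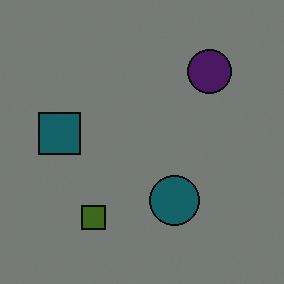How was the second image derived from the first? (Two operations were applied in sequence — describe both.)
This is the original image flipped horizontally (left ↔ right), then noticeably darkened.

The cyan square is in the right of the first image and the left of the second — shapes on opposite sides of the vertical midline have swapped in a mirror flip. Every pixel — background and shapes alike — is uniformly darkened.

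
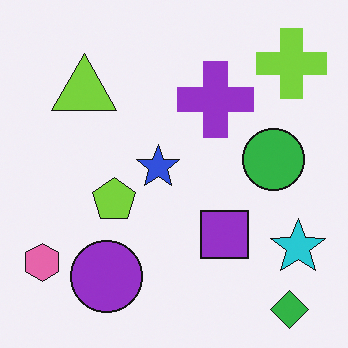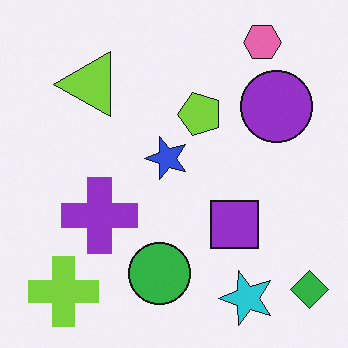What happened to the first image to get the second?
This is the original image transposed (reflected across the top-left ↔ bottom-right diagonal).

Shapes have swapped their row and column positions — what was in the top-right is now in the bottom-left — a diagonal reflection.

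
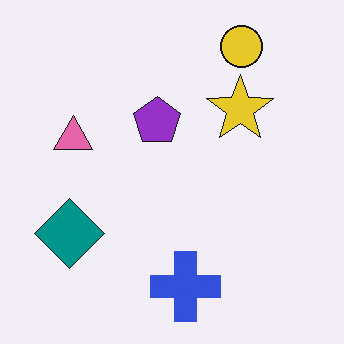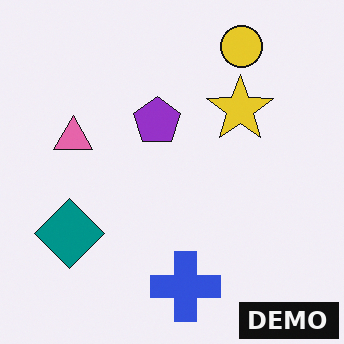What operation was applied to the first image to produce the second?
The second image is the first watermarked with the text "DEMO" in the lower-right corner.

A dark label reading "DEMO" appears in the lower-right corner.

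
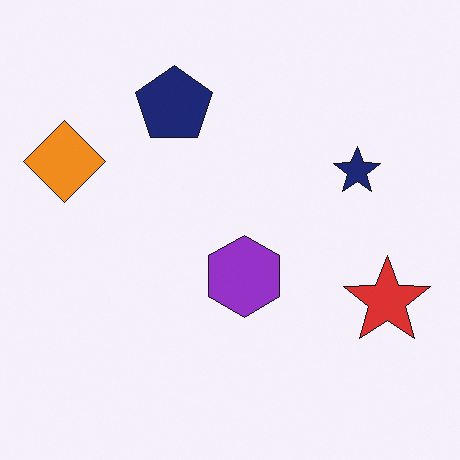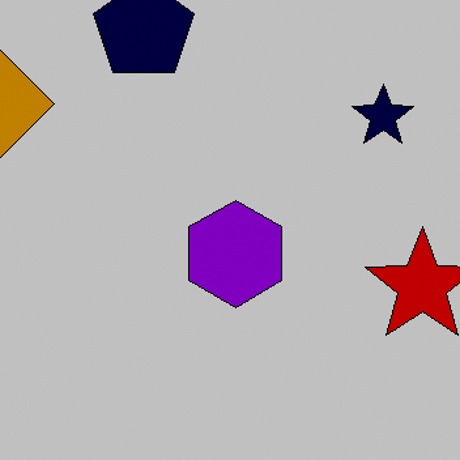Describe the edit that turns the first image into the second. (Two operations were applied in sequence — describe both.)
The transformation is: aggressively posterized, then cropped to a modestly smaller region and rescaled.

Each flat color has snapped to a coarser quantized level — most visibly, the near-white background has dropped to a flat grey. The visible shapes are larger and the field of view is narrower; shapes near the original edges may be partly or wholly outside the frame — a crop-and-rescale.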